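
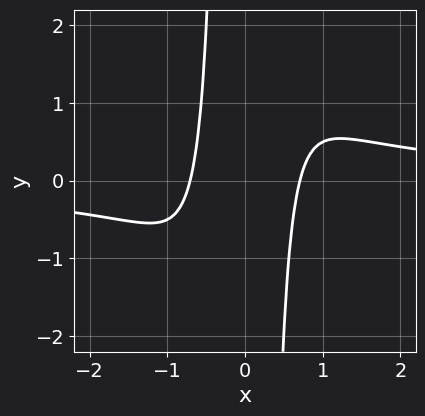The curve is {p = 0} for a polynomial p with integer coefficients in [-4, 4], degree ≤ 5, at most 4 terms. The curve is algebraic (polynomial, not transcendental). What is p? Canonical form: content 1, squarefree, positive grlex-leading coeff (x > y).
2*x^3*y - 2*x^2 + 1

(a) Degree: no degree-3 curve has this shape, so deg p = 4.
(b) Against the integer gridlines: the curve avoids every integer y-axis point in the box.
(c) Assembling these constraints gives the stated polynomial.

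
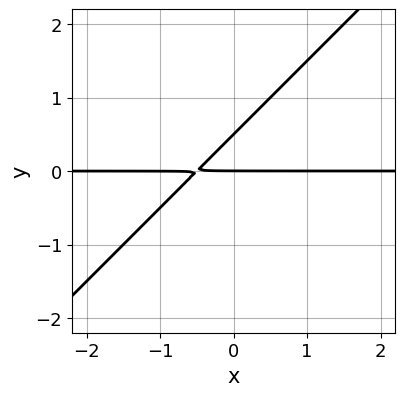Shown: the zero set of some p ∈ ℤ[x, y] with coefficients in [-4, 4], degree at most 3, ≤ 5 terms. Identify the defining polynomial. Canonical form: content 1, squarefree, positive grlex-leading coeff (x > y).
2*x*y - 2*y^2 + y

1. Degree: no degree-1 curve has this shape, so deg p = 2.
2. From the axis intercepts and sections: it crosses the y-axis at the gridline y = 0; the visible x-axis segment lies entirely on the curve.
3. Assembling these constraints gives the stated polynomial.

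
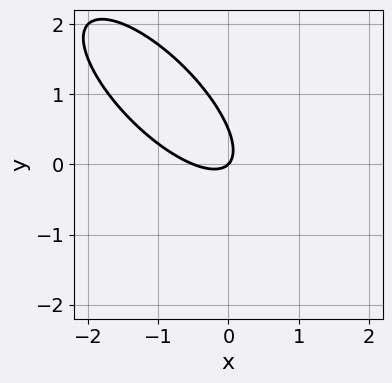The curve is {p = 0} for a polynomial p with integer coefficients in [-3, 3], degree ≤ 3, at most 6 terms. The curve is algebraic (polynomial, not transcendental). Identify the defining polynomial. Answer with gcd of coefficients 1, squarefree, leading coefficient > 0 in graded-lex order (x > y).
First, deg p = 2. A generic line meets the curve in up to 2 points.
Next, checking where it meets the axes: one x-axis crossing is at x = 0; one y-axis crossing is at y = 0.
Finally, these observations pin down the coefficients.

2*x^2 + 3*x*y + 2*y^2 + x - y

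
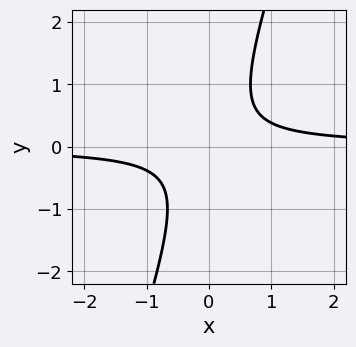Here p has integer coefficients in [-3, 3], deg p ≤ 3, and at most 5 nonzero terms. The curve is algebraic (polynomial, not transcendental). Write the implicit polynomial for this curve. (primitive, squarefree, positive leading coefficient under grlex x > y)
3*x*y - y^2 - 1

(a) deg p = 2.
(b) Observable constraints: it misses every integer gridline on the y-axis; it misses every integer gridline on the x-axis.
(c) Together with the visible shape, these determine p as stated.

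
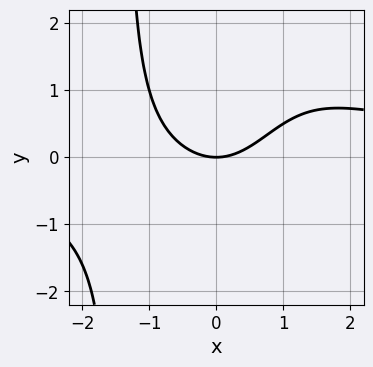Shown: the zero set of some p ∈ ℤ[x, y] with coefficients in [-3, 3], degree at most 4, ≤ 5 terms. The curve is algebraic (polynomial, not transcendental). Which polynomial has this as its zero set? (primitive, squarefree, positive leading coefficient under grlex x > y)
x^3*y - 2*x^2 + 3*y

1. deg p = 4. No degree-3 curve has this shape.
2. Observable constraints: one y-axis crossing is at y = 0; it meets the x-axis at x = 0 (among the integer gridlines).
3. Putting this together gives p.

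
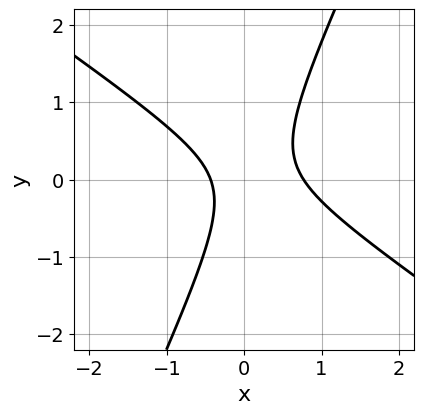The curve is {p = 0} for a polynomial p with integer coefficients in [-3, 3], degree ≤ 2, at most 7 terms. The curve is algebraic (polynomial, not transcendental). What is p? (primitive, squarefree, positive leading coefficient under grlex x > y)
3*x^2 + 3*x*y - 2*y^2 - x - 1

(a) deg p = 2. A generic line meets the curve in up to 2 points.
(b) From the visible intercepts: it misses every integer gridline on the y-axis.
(c) Putting this together gives p.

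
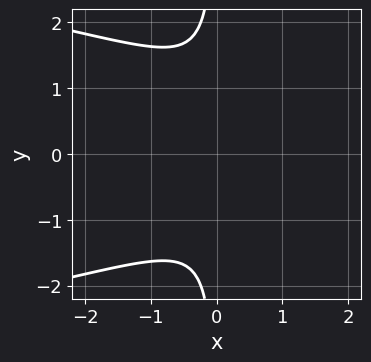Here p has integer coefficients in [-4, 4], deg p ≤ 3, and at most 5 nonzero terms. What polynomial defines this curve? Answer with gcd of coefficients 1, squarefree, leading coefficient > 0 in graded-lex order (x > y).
3*x*y^2 + 3*x^2 - 3*x + 2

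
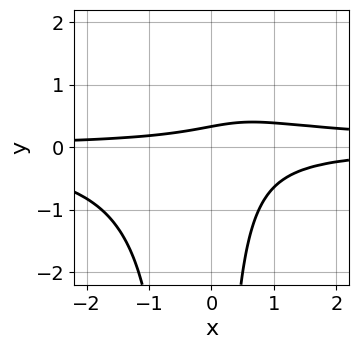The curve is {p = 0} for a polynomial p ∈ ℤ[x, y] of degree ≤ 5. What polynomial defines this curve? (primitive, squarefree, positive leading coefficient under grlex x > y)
1. deg p = 4. No degree-3 curve has this shape.
2. From the axis intercepts and sections: the curve avoids every integer x-axis point in the box.
3. Solving for integer coefficients yields p as stated.

3*x^2*y^2 + x*y^2 - 2*x*y + 3*y - 1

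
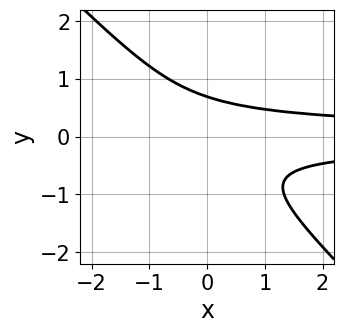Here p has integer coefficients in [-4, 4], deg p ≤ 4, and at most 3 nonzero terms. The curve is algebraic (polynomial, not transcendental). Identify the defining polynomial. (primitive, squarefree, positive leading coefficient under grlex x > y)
3*x*y^2 + 3*y^3 - 1

First, deg p = 3. A generic line meets the curve in up to 3 points.
Then, reading off the gridlines: no x-intercept at any integer in the box.
Finally, matching integer coefficients to the picture gives p.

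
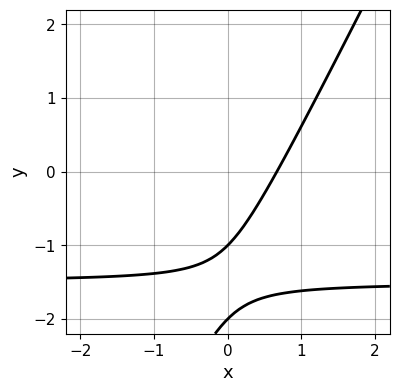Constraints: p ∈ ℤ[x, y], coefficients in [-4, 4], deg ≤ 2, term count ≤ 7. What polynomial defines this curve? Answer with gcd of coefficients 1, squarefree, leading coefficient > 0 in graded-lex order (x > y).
2*x*y - y^2 + 3*x - 3*y - 2

1. The degree is 2 — a generic line meets the curve in up to 2 points.
2. Observable constraints: among the integer gridlines, it crosses the y-axis at y ∈ {-2, -1}.
3. Assembling these constraints gives the stated polynomial.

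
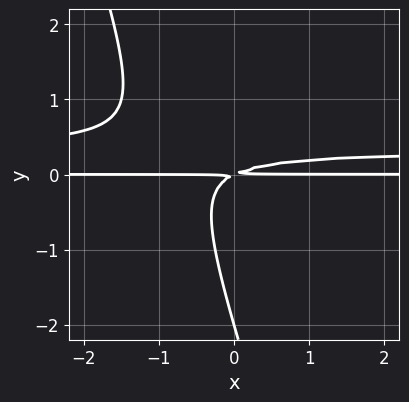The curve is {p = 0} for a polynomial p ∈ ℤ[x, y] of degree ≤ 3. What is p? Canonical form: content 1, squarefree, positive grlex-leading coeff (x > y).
3*x*y^2 + y^3 - x*y + 2*y^2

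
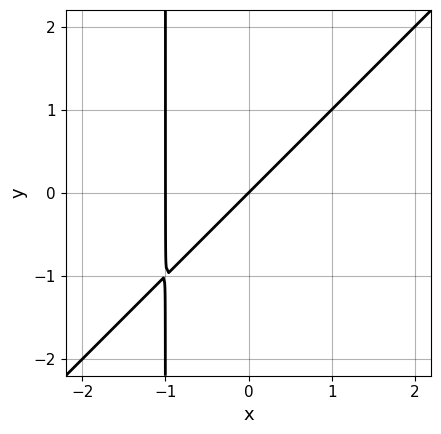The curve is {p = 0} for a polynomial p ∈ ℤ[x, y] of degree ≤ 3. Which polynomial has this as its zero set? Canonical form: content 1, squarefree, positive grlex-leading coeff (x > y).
(a) deg p = 2.
(b) From the axis intercepts and sections: the x-axis gridline crossings are at x ∈ {-1, 0}; it crosses the y-axis at the gridline y = 0.
(c) The integer polynomial consistent with all of this is the stated p.

x^2 - x*y + x - y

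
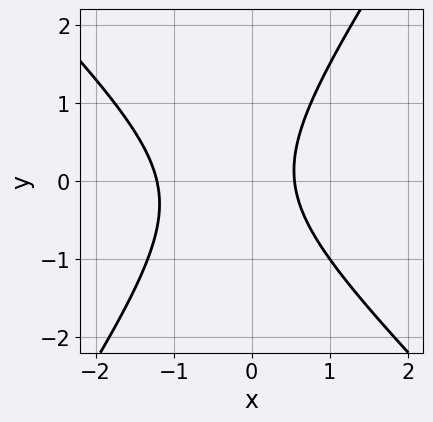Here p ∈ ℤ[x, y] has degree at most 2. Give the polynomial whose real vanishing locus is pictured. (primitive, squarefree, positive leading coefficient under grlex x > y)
First, deg p = 2. A generic line meets the curve in up to 2 points.
Next, observable constraints: it misses every integer gridline on the y-axis.
Finally, assembling these constraints gives the stated polynomial.

3*x^2 + x*y - 2*y^2 + 2*x - 2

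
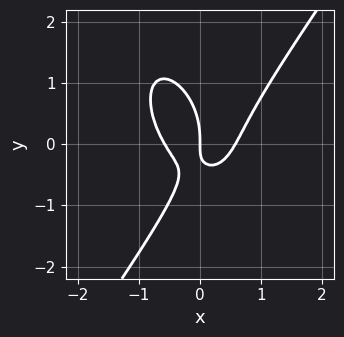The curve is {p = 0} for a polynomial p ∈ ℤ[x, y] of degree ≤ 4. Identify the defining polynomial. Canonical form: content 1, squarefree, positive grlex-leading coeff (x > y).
3*x^3 - y^3 - 2*x*y - x

1. deg p = 3. A generic line meets the curve in up to 3 points.
2. From the axis intercepts and sections: it crosses the x-axis at the gridline x = 0; it meets the y-axis at y = 0 (among the integer gridlines).
3. Putting this together gives p.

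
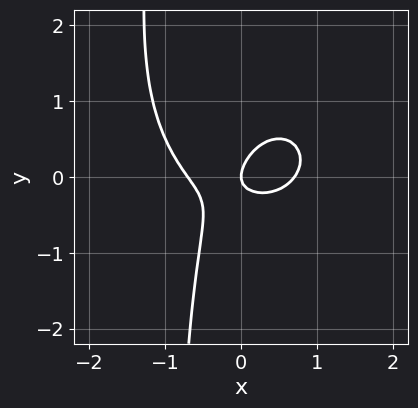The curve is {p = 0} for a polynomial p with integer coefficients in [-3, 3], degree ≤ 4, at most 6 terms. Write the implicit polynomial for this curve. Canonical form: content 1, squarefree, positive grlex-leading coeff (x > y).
2*x^3 + 2*x*y^2 - 2*x*y + 2*y^2 - x

deg p = 3. A generic line meets the curve in up to 3 points.
Against the integer gridlines: it meets the y-axis at y = 0 (among the integer gridlines); it meets the x-axis at x = 0 (among the integer gridlines).
Matching integer coefficients to the picture gives p.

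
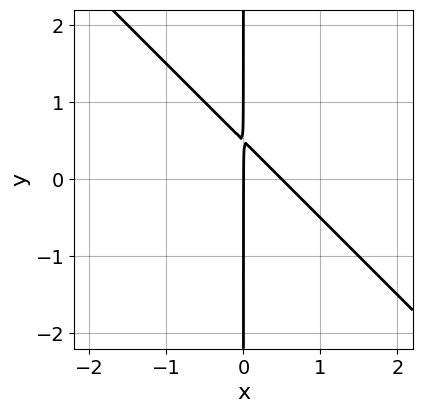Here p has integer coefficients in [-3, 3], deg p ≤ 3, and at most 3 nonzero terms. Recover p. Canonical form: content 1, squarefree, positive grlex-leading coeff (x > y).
2*x^2 + 2*x*y - x

Degree: the shape is more complex than any degree-1 curve, so deg p = 2.
Reading off the gridlines: one x-axis crossing is at x = 0; the visible y-axis segment lies entirely on the curve.
These observations pin down the coefficients.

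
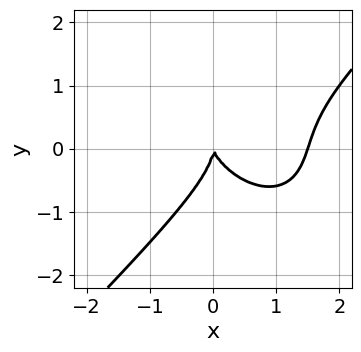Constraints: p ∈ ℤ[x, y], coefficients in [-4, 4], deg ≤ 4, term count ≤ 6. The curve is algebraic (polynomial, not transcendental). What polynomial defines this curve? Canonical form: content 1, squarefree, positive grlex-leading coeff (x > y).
1. Degree: no degree-2 curve has this shape, so deg p = 3.
2. From the axis intercepts and sections: one y-axis crossing is at y = 0; it meets the x-axis at x = 0 (among the integer gridlines).
3. Matching integer coefficients to the picture gives p.

2*x^3 - 2*y^3 - 3*x^2 - x*y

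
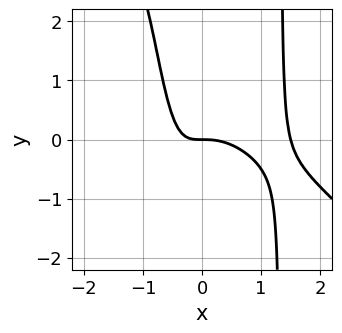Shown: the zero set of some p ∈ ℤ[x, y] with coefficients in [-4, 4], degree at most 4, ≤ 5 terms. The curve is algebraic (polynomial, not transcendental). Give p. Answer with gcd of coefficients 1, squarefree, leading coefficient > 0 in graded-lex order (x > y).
1. Degree: a generic line meets the curve in up to 4 points, so deg p = 4.
2. From the visible intercepts: one x-axis crossing is at x = 0; one y-axis crossing is at y = 0.
3. These observations pin down the coefficients.

2*x^4 + 2*x^3*y - 3*x^3 - 2*x*y - 2*y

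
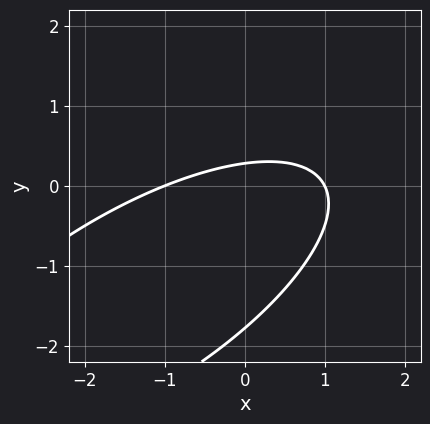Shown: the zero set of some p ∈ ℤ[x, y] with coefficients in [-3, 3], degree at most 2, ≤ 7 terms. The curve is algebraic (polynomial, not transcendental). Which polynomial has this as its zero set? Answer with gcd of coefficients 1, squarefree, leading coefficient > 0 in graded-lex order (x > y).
x^2 - 2*x*y + 2*y^2 + 3*y - 1

(a) The degree is 2 — a generic line meets the curve in up to 2 points.
(b) From the axis intercepts and sections: among the integer gridlines, it crosses the x-axis at x ∈ {-1, 1}.
(c) Together with the visible shape, these determine p as stated.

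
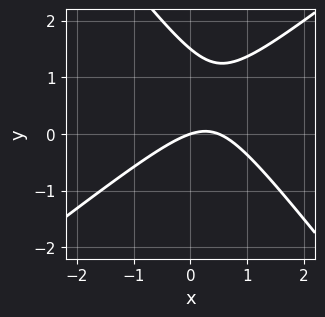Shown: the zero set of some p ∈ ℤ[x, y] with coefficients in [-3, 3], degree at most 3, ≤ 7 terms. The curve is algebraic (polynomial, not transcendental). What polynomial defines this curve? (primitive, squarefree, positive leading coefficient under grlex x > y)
First, degree: a generic line meets the curve in up to 2 points, so deg p = 2.
Then, from the axis intercepts and sections: it meets the x-axis at x = 0 (among the integer gridlines); it meets the y-axis at y = 0 (among the integer gridlines).
Finally, these observations pin down the coefficients.

2*x^2 - x*y - 2*y^2 - x + 3*y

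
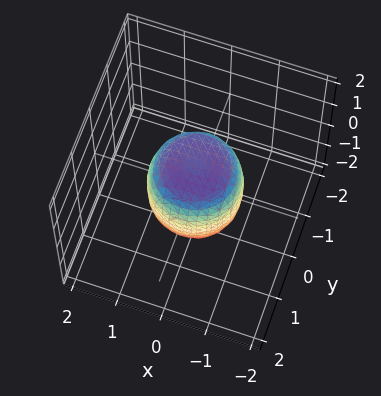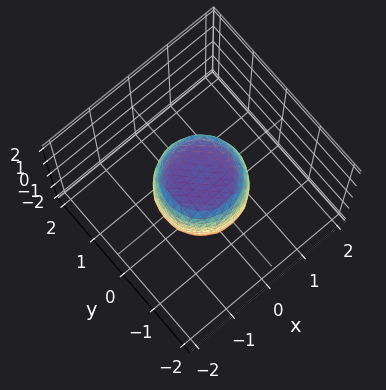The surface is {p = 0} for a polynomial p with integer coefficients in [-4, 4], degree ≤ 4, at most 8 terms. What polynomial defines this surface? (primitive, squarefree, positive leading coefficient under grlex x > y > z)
2*x^4 + 4*x^2*y^2 + 2*y^4 - x^2 - y^2 + z^2 - 1

First, degree: the shape is more complex than any degree-3 surface, so deg p = 4.
Then, symmetry: the z-axis is an axis of rotation, so x and y enter only as x² + y².
Next, reading off the gridlines: the x-axis gridline crossings are at x ∈ {-1, 1}; the z-axis gridline crossings are at z ∈ {-1, 1}.
Finally, together with the visible shape, these determine p as stated.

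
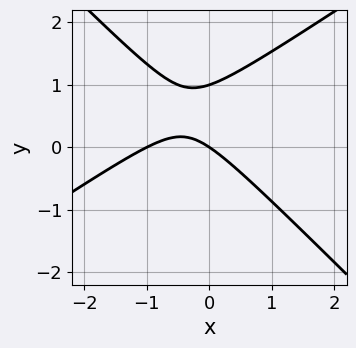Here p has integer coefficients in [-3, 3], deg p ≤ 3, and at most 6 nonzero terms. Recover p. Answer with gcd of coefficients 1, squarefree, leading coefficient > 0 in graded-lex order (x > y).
2*x^2 - x*y - 3*y^2 + 2*x + 3*y

(a) Degree: the shape is more complex than any degree-1 curve, so deg p = 2.
(b) From the axis intercepts and sections: among the integer gridlines, it crosses the x-axis at x ∈ {-1, 0}; among the integer gridlines, it crosses the y-axis at y ∈ {0, 1}.
(c) Together with the visible shape, these determine p as stated.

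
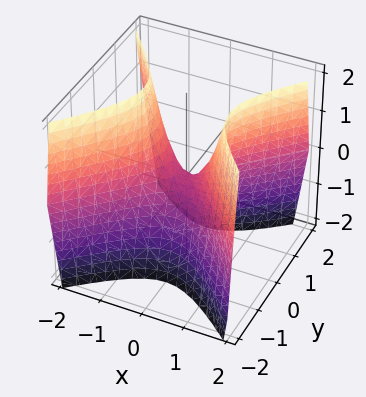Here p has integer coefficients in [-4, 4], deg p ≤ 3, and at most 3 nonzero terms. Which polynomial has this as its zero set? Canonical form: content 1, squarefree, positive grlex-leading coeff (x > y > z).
(a) Degree: a saddle surface; a quadric, so deg p = 2.
(b) Symmetries: the y ↦ −y reflection is a symmetry, so y appears only in even powers; mirror symmetry x ↦ −x ⇒ only even powers of x.
(c) Checking where it meets the axes: it crosses the x-axis at the gridline x = 0; it meets the z-axis at z = 0 (among the integer gridlines); one y-axis crossing is at y = 0.
(d) Matching integer coefficients to the picture gives p.

2*x^2 - 2*y^2 - z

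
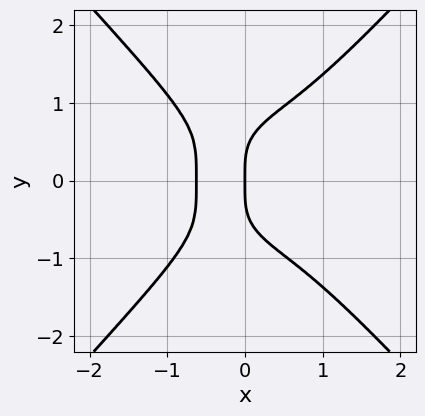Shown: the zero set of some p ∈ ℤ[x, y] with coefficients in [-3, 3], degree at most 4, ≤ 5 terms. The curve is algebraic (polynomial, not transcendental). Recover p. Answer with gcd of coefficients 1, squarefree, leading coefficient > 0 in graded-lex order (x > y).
deg p = 4.
Symmetries: the y ↦ −y reflection is a symmetry, so y appears only in even powers.
From the axis intercepts and sections: one x-axis crossing is at x = 0; it meets the y-axis at y = 0 (among the integer gridlines).
Fitting integer coefficients to these (and the overall shape) gives p.

3*x^4 - 2*y^4 + 2*x^2 + 2*x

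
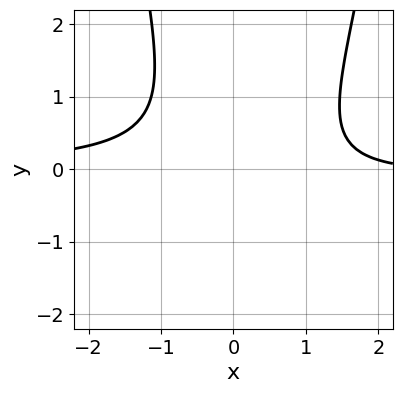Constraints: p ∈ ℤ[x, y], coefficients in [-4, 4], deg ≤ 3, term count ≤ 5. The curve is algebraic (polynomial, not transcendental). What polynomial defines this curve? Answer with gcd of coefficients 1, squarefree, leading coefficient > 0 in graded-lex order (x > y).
(a) The degree is 3 — the shape is more complex than any degree-2 curve.
(b) From the axis intercepts and sections: no x-intercept at any integer in the box; it misses every integer gridline on the y-axis.
(c) Matching integer coefficients to the picture gives p.

3*x^2*y - 2*x*y - 2*y^2 + x - 3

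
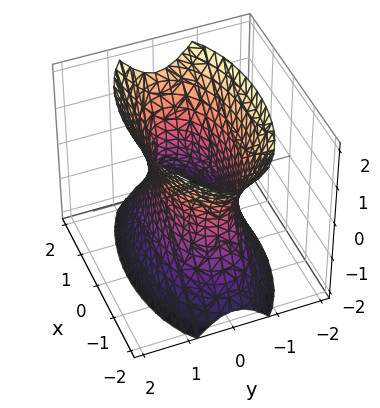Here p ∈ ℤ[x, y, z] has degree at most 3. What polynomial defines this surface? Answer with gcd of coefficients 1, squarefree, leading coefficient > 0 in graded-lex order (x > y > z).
x^2 + 3*y^2 - z^2 - 2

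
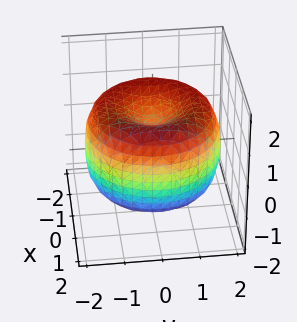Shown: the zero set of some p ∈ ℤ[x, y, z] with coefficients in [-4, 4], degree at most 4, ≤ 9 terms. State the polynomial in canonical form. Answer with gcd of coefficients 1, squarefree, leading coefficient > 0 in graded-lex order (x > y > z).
x^4 + 2*x^2*y^2 + y^4 - 3*x^2 - 3*y^2 + 2*z^2 - 1

First, deg p = 4. No degree-3 surface has this shape.
Then, symmetries: the surface is invariant under rotation about z: p = q(x² + y², z).
Then, reading off the gridlines: a circular section at z = 0 has radius between 1 and 2.
Finally, assembling these constraints gives the stated polynomial.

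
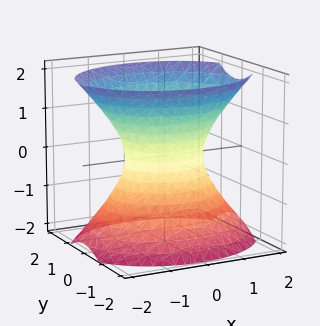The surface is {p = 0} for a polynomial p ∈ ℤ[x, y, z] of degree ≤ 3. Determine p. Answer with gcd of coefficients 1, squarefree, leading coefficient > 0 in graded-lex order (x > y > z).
2*x^2 + 3*y^2 - 2*z^2 - 2

The degree is 2 — an hourglass — one-sheet hyperboloid; a quadric.
Symmetries: the x ↦ −x reflection is a symmetry, so x appears only in even powers; mirror symmetry y ↦ −y ⇒ only even powers of y; mirror symmetry z ↦ −z ⇒ only even powers of z.
Reading off the gridlines: among the integer gridlines, it crosses the x-axis at x ∈ {-1, 1}; no z-intercept at any integer in the box.
Assembling these constraints gives the stated polynomial.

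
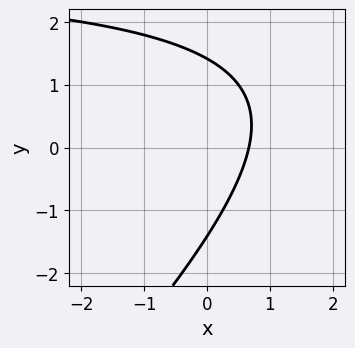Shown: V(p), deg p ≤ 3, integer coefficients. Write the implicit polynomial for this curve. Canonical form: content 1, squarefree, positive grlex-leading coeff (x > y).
x*y - y^2 - 3*x + 2

(a) The degree is 2 — the shape is more complex than any degree-1 curve.
(b) Solving for integer coefficients yields p as stated.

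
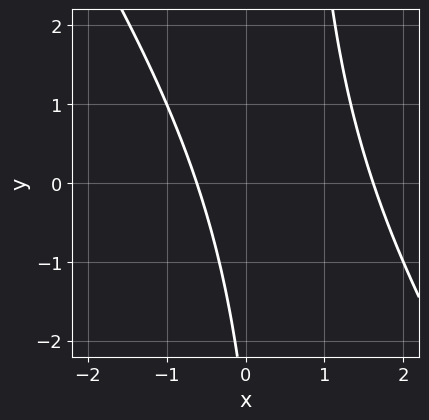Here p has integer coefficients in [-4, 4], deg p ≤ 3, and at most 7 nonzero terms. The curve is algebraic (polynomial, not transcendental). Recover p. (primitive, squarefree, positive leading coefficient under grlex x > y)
1. The degree is 2 — a generic line meets the curve in up to 2 points.
2. From the visible intercepts: it misses every integer gridline on the y-axis.
3. These observations pin down the coefficients.

3*x^2 + 2*x*y - 3*x - y - 3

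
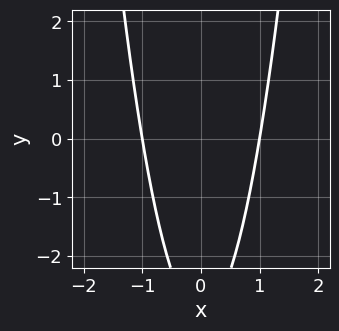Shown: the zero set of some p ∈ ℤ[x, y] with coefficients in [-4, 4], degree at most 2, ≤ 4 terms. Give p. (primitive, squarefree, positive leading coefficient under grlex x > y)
First, the degree is 2 — the shape is more complex than any degree-1 curve.
Then, symmetries: the x ↦ −x reflection is a symmetry, so x appears only in even powers.
Then, checking where it meets the axes: among the integer gridlines, it crosses the x-axis at x ∈ {-1, 1}; no y-intercept at any integer in the box.
Finally, these observations pin down the coefficients.

3*x^2 - y - 3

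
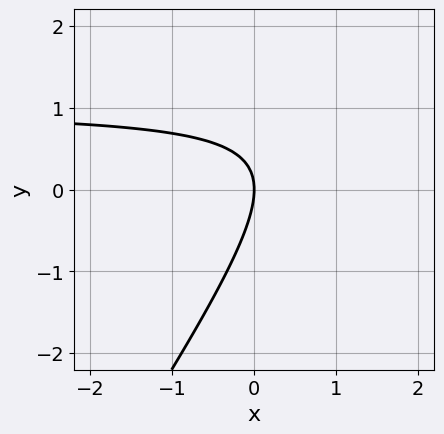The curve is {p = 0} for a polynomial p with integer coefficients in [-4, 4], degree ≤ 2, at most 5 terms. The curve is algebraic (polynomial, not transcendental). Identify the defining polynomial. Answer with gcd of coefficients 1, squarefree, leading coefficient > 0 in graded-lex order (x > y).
3*x*y - 2*y^2 - 3*x

1. The degree is 2 — no degree-1 curve has this shape.
2. Against the integer gridlines: it crosses the x-axis at the gridline x = 0; one y-axis crossing is at y = 0.
3. Putting this together gives p.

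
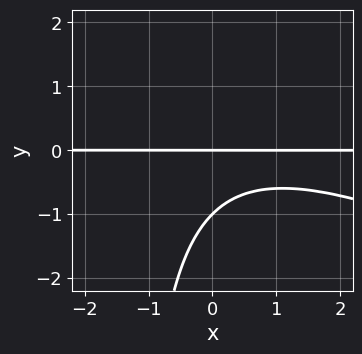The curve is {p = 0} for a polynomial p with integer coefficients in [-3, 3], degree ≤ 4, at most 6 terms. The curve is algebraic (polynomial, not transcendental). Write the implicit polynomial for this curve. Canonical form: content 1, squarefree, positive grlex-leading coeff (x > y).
(a) deg p = 3.
(b) Observable constraints: every point of the x-axis in the box is on the curve; the y-axis gridline crossings are at y ∈ {-1, 0}.
(c) These observations pin down the coefficients.

x^2*y + 2*x*y^2 - x*y + 3*y^2 + 3*y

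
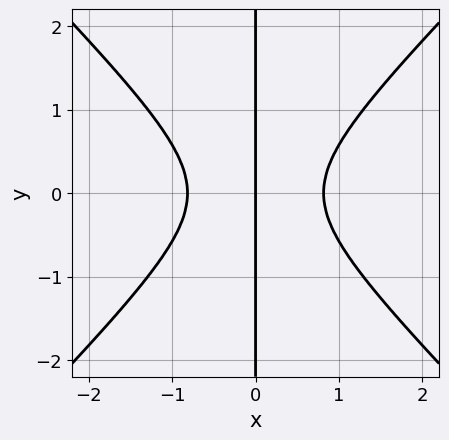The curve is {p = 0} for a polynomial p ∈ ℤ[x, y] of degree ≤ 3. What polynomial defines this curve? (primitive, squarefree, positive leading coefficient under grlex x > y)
1. The degree is 3 — a generic line meets the curve in up to 3 points.
2. Symmetries: it's symmetric under y → −y, forcing even powers of y.
3. From the visible intercepts: it meets the x-axis at x = 0 (among the integer gridlines); every point of the y-axis in the box is on the curve.
4. Assembling these constraints gives the stated polynomial.

3*x^3 - 3*x*y^2 - 2*x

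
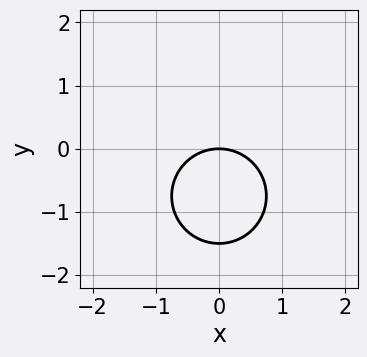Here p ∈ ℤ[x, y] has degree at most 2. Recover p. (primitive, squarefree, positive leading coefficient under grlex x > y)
The degree is 2 — the shape is more complex than any degree-1 curve.
Symmetries: mirror symmetry x ↦ −x ⇒ only even powers of x.
From the axis intercepts and sections: it crosses the x-axis at the gridline x = 0; it meets the y-axis at y = 0 (among the integer gridlines).
The integer polynomial consistent with all of this is the stated p.

2*x^2 + 2*y^2 + 3*y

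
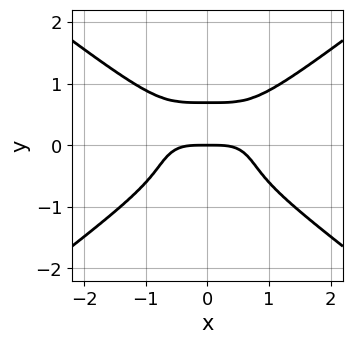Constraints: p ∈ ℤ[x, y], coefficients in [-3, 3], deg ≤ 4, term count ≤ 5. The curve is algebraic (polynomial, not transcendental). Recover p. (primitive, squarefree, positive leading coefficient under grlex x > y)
First, deg p = 4. No degree-3 curve has this shape.
Next, symmetries: the x ↦ −x reflection is a symmetry, so x appears only in even powers.
Then, reading off the gridlines: it crosses the x-axis at the gridline x = 0; one y-axis crossing is at y = 0.
Finally, together with the visible shape, these determine p as stated.

x^4 - 3*y^4 + y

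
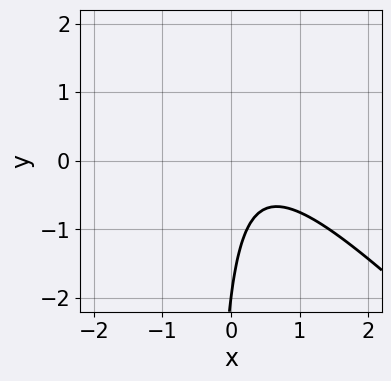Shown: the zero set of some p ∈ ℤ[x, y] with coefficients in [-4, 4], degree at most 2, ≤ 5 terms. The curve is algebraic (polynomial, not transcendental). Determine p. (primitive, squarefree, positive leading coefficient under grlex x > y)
3*x^2 + 3*x*y - 2*x + y + 2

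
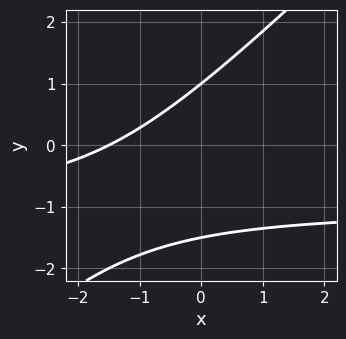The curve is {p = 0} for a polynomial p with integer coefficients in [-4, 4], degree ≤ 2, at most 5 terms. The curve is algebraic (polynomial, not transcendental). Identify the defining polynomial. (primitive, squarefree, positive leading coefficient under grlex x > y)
2*x*y - 2*y^2 + 2*x - y + 3

(a) deg p = 2. The shape is more complex than any degree-1 curve.
(b) From the axis intercepts and sections: it crosses the y-axis at the gridline y = 1.
(c) These observations pin down the coefficients.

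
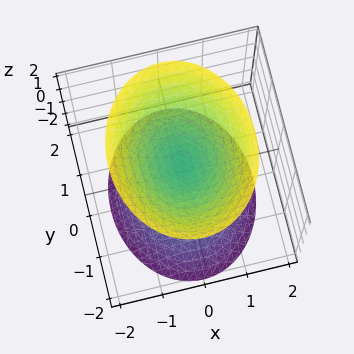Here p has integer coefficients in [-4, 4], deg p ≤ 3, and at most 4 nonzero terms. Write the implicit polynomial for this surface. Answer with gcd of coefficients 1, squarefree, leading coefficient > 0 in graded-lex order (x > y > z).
3*x^2 + 2*y^2 - 2*z^2 + 1

The picture has 2 separate pieces.
Degree: two sheets facing apart; a quadric, so deg p = 2.
Symmetries: it's symmetric under y → −y, forcing even powers of y; mirror symmetry x ↦ −x ⇒ only even powers of x; the z ↦ −z reflection is a symmetry, so z appears only in even powers.
Checking where it meets the axes: the surface avoids every integer y-axis point in the box; no x-intercept at any integer in the box.
Matching integer coefficients to the picture gives p.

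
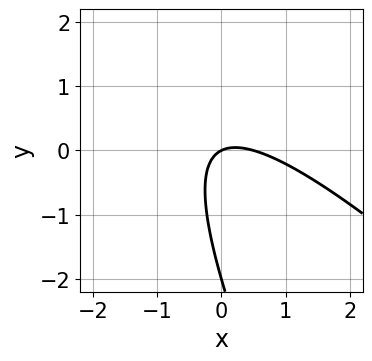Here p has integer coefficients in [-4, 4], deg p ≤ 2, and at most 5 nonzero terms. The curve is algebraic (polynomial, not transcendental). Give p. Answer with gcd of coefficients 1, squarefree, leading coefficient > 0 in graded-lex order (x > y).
1. The degree is 2 — a generic line meets the curve in up to 2 points.
2. Checking where it meets the axes: one x-axis crossing is at x = 0; the y-axis gridline crossings are at y ∈ {-2, 0}.
3. Solving for integer coefficients yields p as stated.

2*x^2 + 3*x*y + y^2 - x + 2*y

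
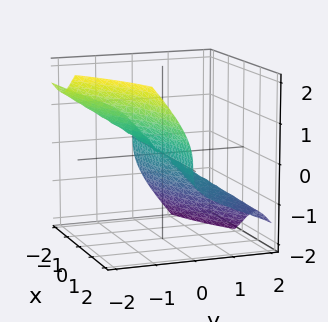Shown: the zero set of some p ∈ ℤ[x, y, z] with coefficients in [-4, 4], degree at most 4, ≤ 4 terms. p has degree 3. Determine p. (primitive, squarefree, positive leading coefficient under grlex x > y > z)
x^2*y + 2*x*y*z + 3*y*z^2 + 3*z^3

1. deg p = 3.
2. Checking where it meets the axes: every point of the x-axis in the box is on the surface; one z-axis crossing is at z = 0; the visible y-axis segment lies entirely on the surface.
3. The integer polynomial consistent with all of this is the stated p.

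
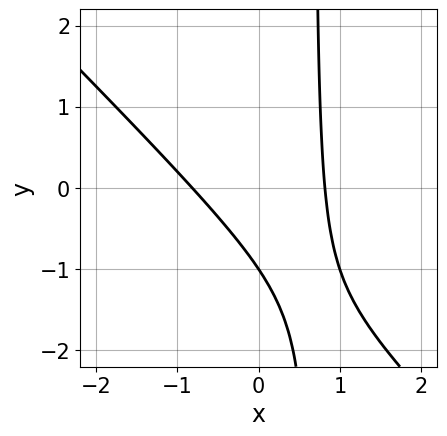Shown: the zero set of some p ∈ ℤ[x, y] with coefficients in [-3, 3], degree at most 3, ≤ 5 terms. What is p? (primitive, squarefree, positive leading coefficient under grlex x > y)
3*x^2 + 3*x*y - 2*y - 2

1. The degree is 2 — a generic line meets the curve in up to 2 points.
2. From the visible intercepts: one y-axis crossing is at y = -1.
3. Solving for integer coefficients yields p as stated.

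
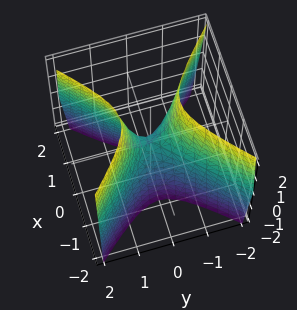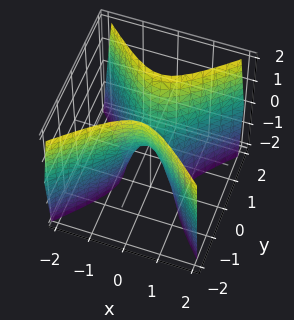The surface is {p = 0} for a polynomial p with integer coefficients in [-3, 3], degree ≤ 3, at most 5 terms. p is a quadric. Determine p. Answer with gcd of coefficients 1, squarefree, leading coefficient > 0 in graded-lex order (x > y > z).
3*x^2 - 3*y^2 + z

(a) Degree: a saddle surface; a quadric, so deg p = 2.
(b) Symmetries: the y ↦ −y reflection is a symmetry, so y appears only in even powers; mirror symmetry x ↦ −x ⇒ only even powers of x.
(c) Against the integer gridlines: it crosses the z-axis at the gridline z = 0; it meets the y-axis at y = 0 (among the integer gridlines); one x-axis crossing is at x = 0.
(d) Matching integer coefficients to the picture gives p.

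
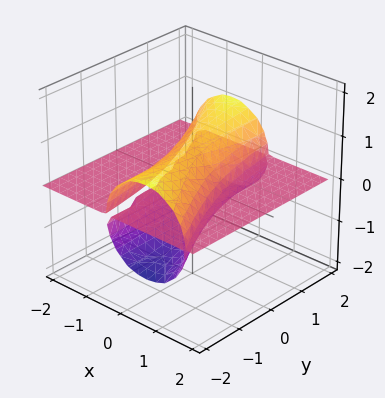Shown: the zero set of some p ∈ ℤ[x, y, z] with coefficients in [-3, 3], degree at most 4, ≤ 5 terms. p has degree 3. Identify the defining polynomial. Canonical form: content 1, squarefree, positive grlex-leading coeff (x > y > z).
(a) I count 2 distinct pieces. Treating them together as one polynomial.
(b) The degree is 3 — no degree-2 surface has this shape.
(c) Checking where it meets the axes: every point of the x-axis in the box is on the surface; it meets the z-axis at z = 0 (among the integer gridlines).
(d) Matching integer coefficients to the picture gives p. Check: (0, -2, 0) on the y-axis lies on the surface, and p(0, -2, 0) = 0. ✓

3*x^2*z + 2*x*y*z + 3*z^3 - 2*z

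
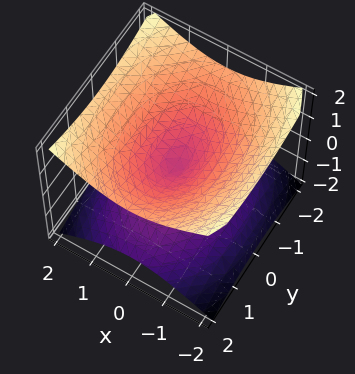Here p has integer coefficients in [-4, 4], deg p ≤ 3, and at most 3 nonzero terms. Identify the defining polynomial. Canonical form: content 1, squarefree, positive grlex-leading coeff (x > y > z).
2*x^2 + y^2 - 3*z^2

(a) deg p = 2.
(b) Symmetries: mirror symmetry x ↦ −x ⇒ only even powers of x; the z ↦ −z reflection is a symmetry, so z appears only in even powers; mirror symmetry y ↦ −y ⇒ only even powers of y.
(c) From the axis intercepts and sections: one z-axis crossing is at z = 0; it meets the x-axis at x = 0 (among the integer gridlines); it crosses the y-axis at the gridline y = 0.
(d) Putting this together gives p.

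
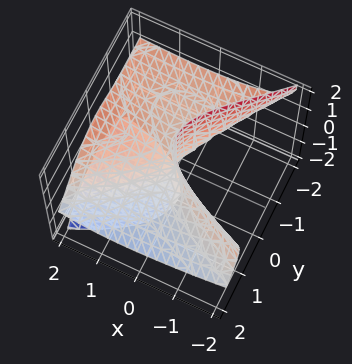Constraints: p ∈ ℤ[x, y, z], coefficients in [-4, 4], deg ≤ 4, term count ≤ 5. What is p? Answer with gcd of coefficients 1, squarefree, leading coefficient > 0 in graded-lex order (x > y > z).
1. deg p = 3. No degree-2 surface has this shape.
2. Observable constraints: it crosses the y-axis at the gridline y = 0; it meets the x-axis at x = 0 (among the integer gridlines); every point of the z-axis in the box is on the surface.
3. The integer polynomial consistent with all of this is the stated p.

2*x*z^2 + y^3 + 3*y^2*z - x^2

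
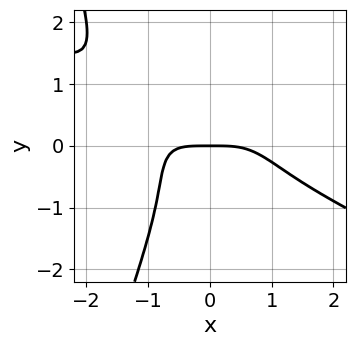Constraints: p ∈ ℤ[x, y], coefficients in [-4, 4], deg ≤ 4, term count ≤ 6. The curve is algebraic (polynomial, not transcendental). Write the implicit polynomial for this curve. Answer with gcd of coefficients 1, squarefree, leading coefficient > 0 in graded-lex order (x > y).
(a) Degree: the shape is more complex than any degree-3 curve, so deg p = 4.
(b) Observable constraints: it crosses the x-axis at the gridline x = 0; one y-axis crossing is at y = 0.
(c) Putting this together gives p.

x^4 + 2*x^3*y + y^3 + y^2 + 2*y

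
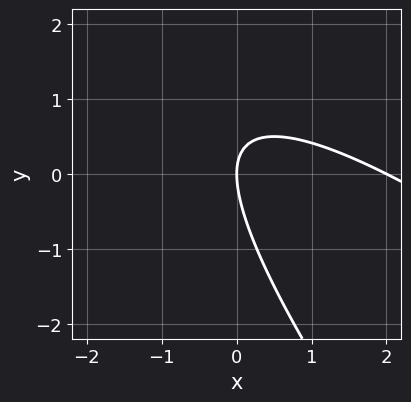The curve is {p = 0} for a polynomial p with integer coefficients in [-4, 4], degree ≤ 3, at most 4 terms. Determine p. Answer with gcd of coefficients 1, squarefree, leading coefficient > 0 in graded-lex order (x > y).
x^2 + 2*x*y + y^2 - 2*x

1. Degree: no degree-1 curve has this shape, so deg p = 2.
2. From the axis intercepts and sections: one y-axis crossing is at y = 0; the x-axis gridline crossings are at x ∈ {0, 2}.
3. These observations pin down the coefficients.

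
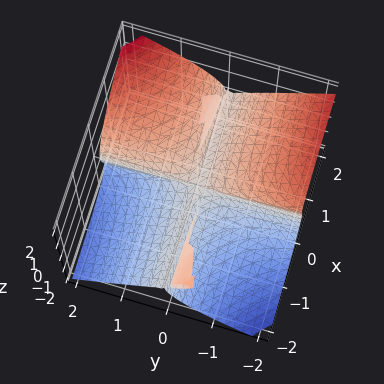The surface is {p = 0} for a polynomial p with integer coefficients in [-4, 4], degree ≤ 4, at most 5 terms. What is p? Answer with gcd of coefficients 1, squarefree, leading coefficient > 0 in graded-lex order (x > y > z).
3*x*y^2 + 3*x*y*z - 2*y*z^2 - 3*z^3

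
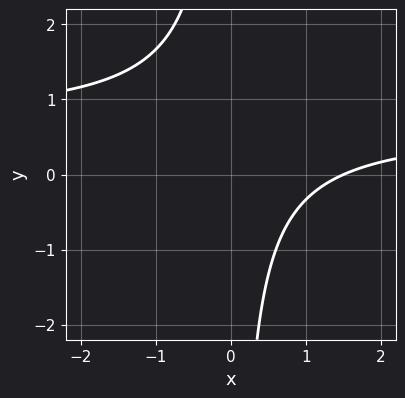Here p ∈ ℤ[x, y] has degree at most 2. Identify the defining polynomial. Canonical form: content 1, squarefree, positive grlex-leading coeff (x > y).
3*x*y - 2*x + 3

(a) deg p = 2.
(b) Against the integer gridlines: no y-intercept at any integer in the box.
(c) These observations pin down the coefficients.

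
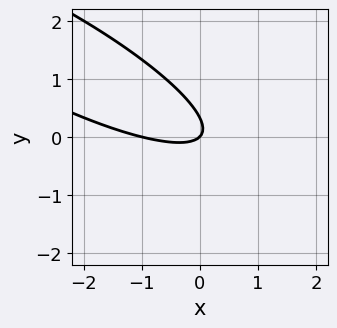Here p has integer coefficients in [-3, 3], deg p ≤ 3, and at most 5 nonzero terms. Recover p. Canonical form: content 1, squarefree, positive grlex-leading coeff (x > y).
x^2 + 3*x*y + 3*y^2 + x - y

First, degree: a generic line meets the curve in up to 2 points, so deg p = 2.
Then, from the axis intercepts and sections: it crosses the y-axis at the gridline y = 0; the x-axis gridline crossings are at x ∈ {-1, 0}.
Finally, assembling these constraints gives the stated polynomial.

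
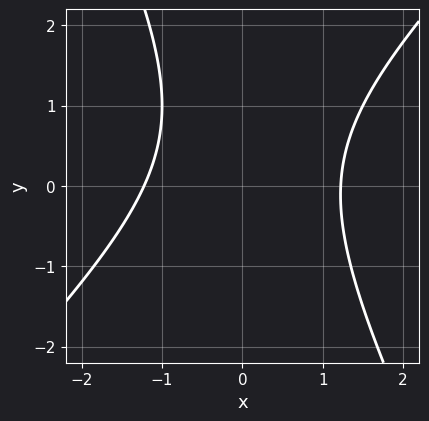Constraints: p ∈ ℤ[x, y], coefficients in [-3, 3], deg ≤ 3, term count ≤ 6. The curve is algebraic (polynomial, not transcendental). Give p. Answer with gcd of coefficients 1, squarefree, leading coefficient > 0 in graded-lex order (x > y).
2*x^2 - x*y - y^2 + y - 3

1. deg p = 2. The shape is more complex than any degree-1 curve.
2. Observable constraints: no y-intercept at any integer in the box.
3. Solving for integer coefficients yields p as stated.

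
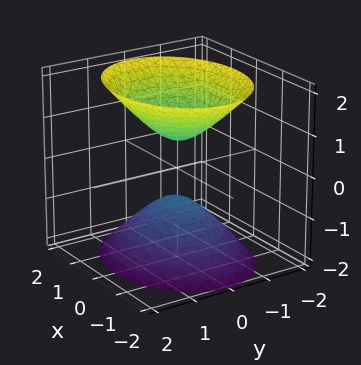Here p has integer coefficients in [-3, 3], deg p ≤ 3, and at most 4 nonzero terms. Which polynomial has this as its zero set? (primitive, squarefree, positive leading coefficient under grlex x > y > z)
2*x^2 + 3*y^2 - 2*z^2 + 1

(a) The picture has 2 separate pieces.
(b) deg p = 2.
(c) Symmetries: it's symmetric under y → −y, forcing even powers of y; it's symmetric under x → −x, forcing even powers of x; it's symmetric under z → −z, forcing even powers of z.
(d) Checking where it meets the axes: the surface avoids every integer y-axis point in the box; it misses every integer gridline on the x-axis.
(e) Solving for integer coefficients yields p as stated.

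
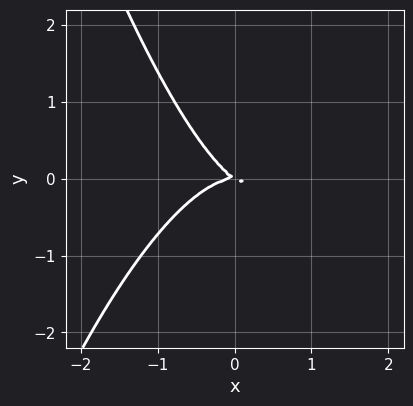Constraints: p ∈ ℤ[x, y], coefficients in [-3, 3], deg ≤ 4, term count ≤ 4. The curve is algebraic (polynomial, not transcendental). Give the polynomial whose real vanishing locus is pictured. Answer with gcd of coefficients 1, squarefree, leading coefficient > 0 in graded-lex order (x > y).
The degree is 3 — a generic line meets the curve in up to 3 points.
From the visible intercepts: it crosses the x-axis at the gridline x = 0; one y-axis crossing is at y = 0.
Assembling these constraints gives the stated polynomial.

3*x^3 + 2*x*y + 3*y^2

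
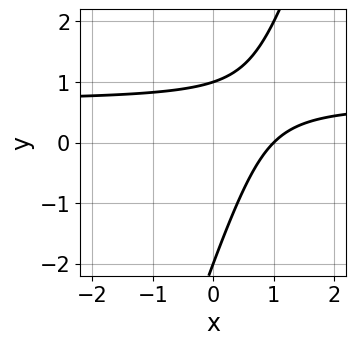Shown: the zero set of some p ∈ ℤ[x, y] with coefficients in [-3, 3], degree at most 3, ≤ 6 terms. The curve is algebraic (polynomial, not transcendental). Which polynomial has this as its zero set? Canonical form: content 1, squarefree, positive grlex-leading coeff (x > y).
3*x*y - y^2 - 2*x - y + 2

First, degree: a generic line meets the curve in up to 2 points, so deg p = 2.
Then, observable constraints: one x-axis crossing is at x = 1; among the integer gridlines, it crosses the y-axis at y ∈ {-2, 1}.
Finally, matching integer coefficients to the picture gives p.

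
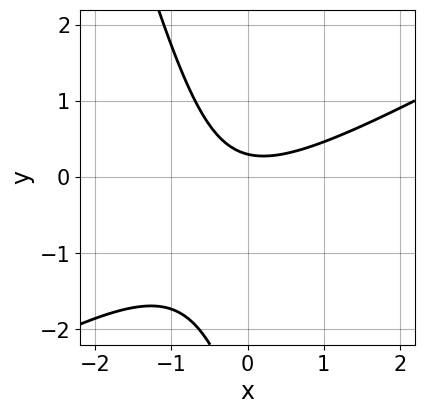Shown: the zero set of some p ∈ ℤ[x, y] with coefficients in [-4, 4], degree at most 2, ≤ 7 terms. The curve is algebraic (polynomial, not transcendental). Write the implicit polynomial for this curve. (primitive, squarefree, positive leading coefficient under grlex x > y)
2*x^2 - 3*x*y - y^2 - 3*y + 1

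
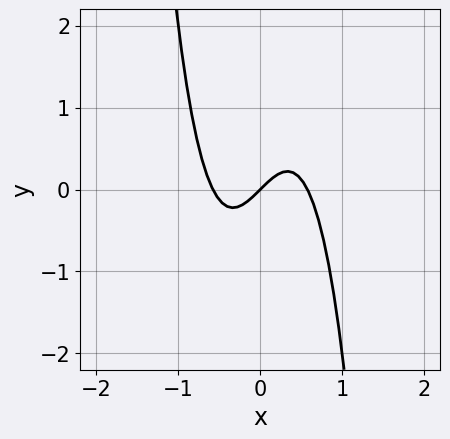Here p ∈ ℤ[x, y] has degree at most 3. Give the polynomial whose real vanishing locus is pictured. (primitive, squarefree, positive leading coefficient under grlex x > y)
3*x^3 - x + y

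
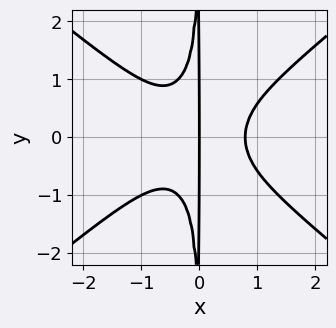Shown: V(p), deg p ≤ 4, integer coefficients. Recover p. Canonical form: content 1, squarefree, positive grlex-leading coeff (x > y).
deg p = 4.
Symmetries: the y ↦ −y reflection is a symmetry, so y appears only in even powers.
From the visible intercepts: it meets the x-axis at x = 0 (among the integer gridlines); the visible y-axis segment lies entirely on the curve.
Solving for integer coefficients yields p as stated.

2*x^4 - 3*x^2*y^2 - x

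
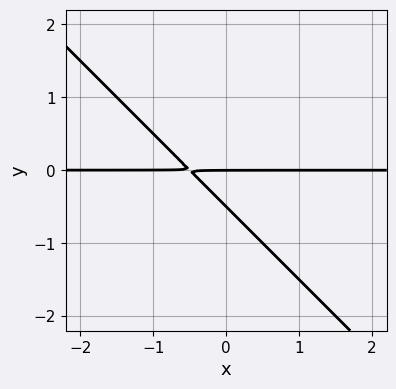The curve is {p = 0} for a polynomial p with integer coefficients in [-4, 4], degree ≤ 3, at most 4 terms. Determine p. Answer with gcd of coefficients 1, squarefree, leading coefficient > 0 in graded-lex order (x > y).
(a) The degree is 2 — a generic line meets the curve in up to 2 points.
(b) Reading off the gridlines: the visible x-axis segment lies entirely on the curve; it crosses the y-axis at the gridline y = 0.
(c) Together with the visible shape, these determine p as stated.

2*x*y + 2*y^2 + y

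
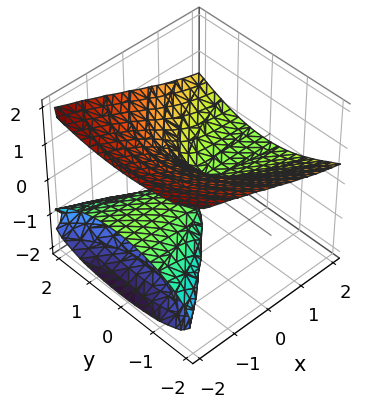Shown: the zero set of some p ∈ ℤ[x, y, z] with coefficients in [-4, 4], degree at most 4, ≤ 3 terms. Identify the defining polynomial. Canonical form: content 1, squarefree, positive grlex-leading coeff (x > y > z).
The picture has 2 separate pieces. They look like related sheets of one shape, so recover p as a whole.
The degree is 3 — the shape is more complex than any degree-2 surface.
Checking where it meets the axes: it meets the z-axis at z = 0 (among the integer gridlines); it crosses the y-axis at the gridline y = 0; the visible x-axis segment lies entirely on the surface.
Matching integer coefficients to the picture gives p.

2*z^3 + 3*x*z - y^2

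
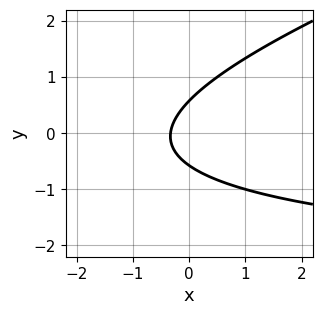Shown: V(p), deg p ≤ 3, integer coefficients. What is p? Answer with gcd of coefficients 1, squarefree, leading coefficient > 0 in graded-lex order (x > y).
x*y - 3*y^2 + 3*x + 1

1. The degree is 2 — the shape is more complex than any degree-1 curve.
2. Solving for integer coefficients yields p as stated.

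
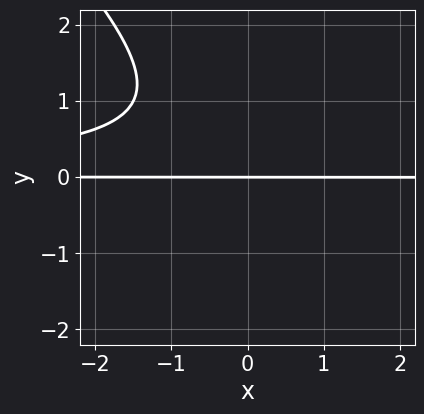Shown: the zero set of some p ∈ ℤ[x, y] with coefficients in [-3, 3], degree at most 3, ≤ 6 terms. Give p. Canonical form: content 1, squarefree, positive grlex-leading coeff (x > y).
2*x*y^2 + 2*y^3 - 2*y^2 + 3*y

(a) The degree is 3 — no degree-2 curve has this shape.
(b) Checking where it meets the axes: it crosses the y-axis at the gridline y = 0; every point of the x-axis in the box is on the curve.
(c) Together with the visible shape, these determine p as stated.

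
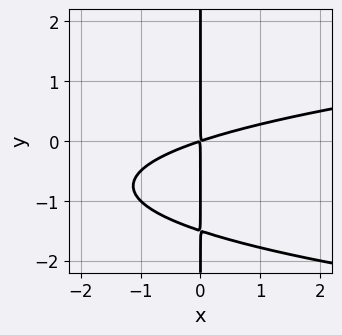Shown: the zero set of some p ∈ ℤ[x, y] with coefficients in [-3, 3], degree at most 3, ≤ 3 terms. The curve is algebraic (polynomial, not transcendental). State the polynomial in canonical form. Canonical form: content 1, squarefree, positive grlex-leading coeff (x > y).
2*x*y^2 - x^2 + 3*x*y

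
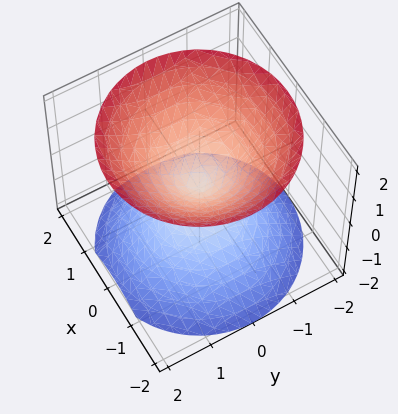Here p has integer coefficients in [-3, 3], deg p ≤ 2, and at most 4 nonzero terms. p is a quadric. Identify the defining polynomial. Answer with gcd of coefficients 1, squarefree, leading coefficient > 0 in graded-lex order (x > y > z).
x^2 + y^2 - z^2

(a) I count 2 distinct pieces. They look like related sheets of one shape, so recover p as a whole.
(b) deg p = 2. A double cone through the origin; a quadric.
(c) Symmetries: mirror symmetry z ↦ −z ⇒ only even powers of z; every cross-section ⟂ z is a circle, so x, y appear only via x² + y².
(d) From the visible intercepts: it meets the y-axis at y = 0 (among the integer gridlines); it crosses the z-axis at the gridline z = 0; one x-axis crossing is at x = 0; a circular section at z = 1 has radius exactly 1.
(e) Putting this together gives p.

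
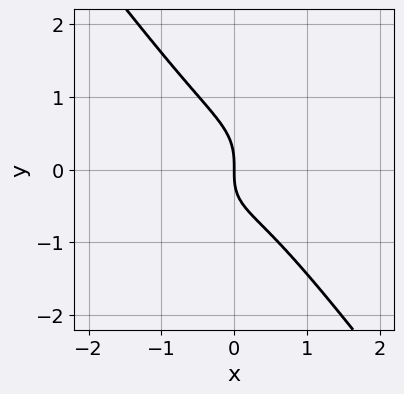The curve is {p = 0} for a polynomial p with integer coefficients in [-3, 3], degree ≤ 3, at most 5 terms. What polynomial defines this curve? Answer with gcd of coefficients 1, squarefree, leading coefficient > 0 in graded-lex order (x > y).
First, degree: no degree-2 curve has this shape, so deg p = 3.
Next, from the axis intercepts and sections: it crosses the x-axis at the gridline x = 0; it crosses the y-axis at the gridline y = 0.
Finally, assembling these constraints gives the stated polynomial.

3*x^3 - 3*x^2*y + 3*y^3 + x*y + 3*x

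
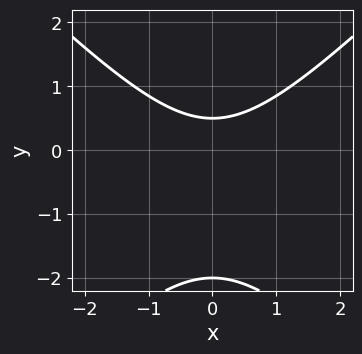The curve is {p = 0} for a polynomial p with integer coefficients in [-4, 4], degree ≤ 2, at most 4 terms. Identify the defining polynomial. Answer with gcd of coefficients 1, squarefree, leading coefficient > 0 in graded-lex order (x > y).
2*x^2 - 2*y^2 - 3*y + 2

First, degree: a generic line meets the curve in up to 2 points, so deg p = 2.
Next, symmetries: the x ↦ −x reflection is a symmetry, so x appears only in even powers.
Next, from the axis intercepts and sections: the curve avoids every integer x-axis point in the box; it meets the y-axis at y = -2 (among the integer gridlines).
Finally, putting this together gives p.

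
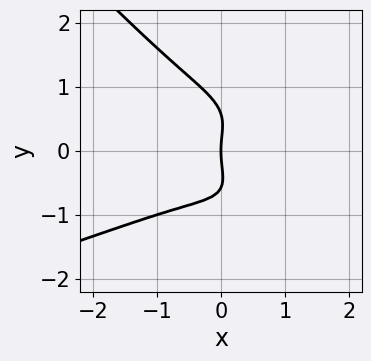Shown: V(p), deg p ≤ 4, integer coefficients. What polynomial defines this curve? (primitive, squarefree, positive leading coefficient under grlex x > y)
3*x*y^3 + 3*y^4 + 2*x^3 - y^2 + 3*x

First, degree: a generic line meets the curve in up to 4 points, so deg p = 4.
Then, reading off the gridlines: one x-axis crossing is at x = 0; it crosses the y-axis at the gridline y = 0.
Finally, matching integer coefficients to the picture gives p.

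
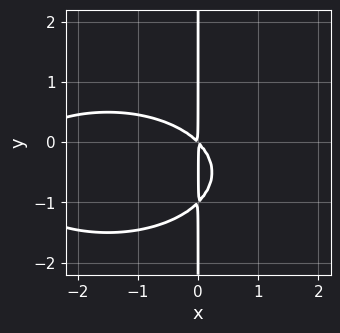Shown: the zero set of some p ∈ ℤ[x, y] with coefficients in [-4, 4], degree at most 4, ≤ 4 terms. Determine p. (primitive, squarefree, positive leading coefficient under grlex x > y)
Degree: a generic line meets the curve in up to 3 points, so deg p = 3.
Against the integer gridlines: the visible y-axis segment lies entirely on the curve.
The integer polynomial consistent with all of this is the stated p.

x^3 + 3*x*y^2 + 3*x^2 + 3*x*y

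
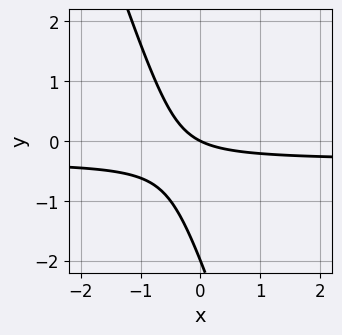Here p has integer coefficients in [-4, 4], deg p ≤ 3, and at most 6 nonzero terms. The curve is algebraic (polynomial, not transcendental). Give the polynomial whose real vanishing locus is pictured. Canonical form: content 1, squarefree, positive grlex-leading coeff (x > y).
3*x*y + y^2 + x + 2*y

First, the degree is 2 — the shape is more complex than any degree-1 curve.
Then, against the integer gridlines: it crosses the x-axis at the gridline x = 0; among the integer gridlines, it crosses the y-axis at y ∈ {-2, 0}.
Finally, together with the visible shape, these determine p as stated.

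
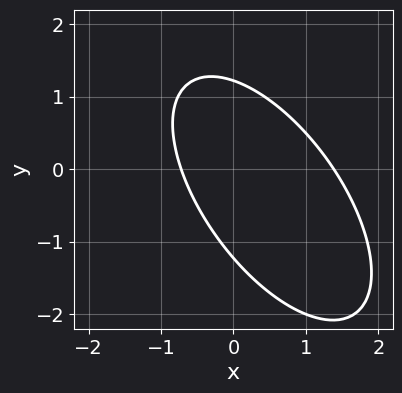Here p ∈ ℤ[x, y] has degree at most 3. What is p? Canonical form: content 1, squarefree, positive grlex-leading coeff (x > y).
(a) The degree is 2 — a generic line meets the curve in up to 2 points.
(b) The integer polynomial consistent with all of this is the stated p.

3*x^2 + 3*x*y + 2*y^2 - 2*x - 3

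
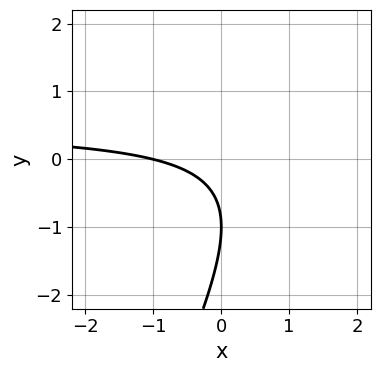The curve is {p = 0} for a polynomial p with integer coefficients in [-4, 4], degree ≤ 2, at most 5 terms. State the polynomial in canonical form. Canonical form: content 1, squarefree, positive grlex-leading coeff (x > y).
First, the degree is 2 — a generic line meets the curve in up to 2 points.
Then, from the visible intercepts: one x-axis crossing is at x = -1; one y-axis crossing is at y = -1.
Finally, putting this together gives p.

2*x*y - y^2 - x - 2*y - 1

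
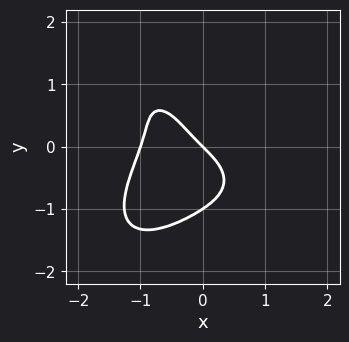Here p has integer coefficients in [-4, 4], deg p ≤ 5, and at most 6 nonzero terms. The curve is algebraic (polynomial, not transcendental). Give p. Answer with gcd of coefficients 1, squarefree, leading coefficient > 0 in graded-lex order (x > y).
First, the degree is 4 — no degree-3 curve has this shape.
Then, against the integer gridlines: among the integer gridlines, it crosses the x-axis at x ∈ {-1, 0}; among the integer gridlines, it crosses the y-axis at y ∈ {-1, 0}.
Finally, assembling these constraints gives the stated polynomial.

x^4 + y^4 + x*y^2 + x + y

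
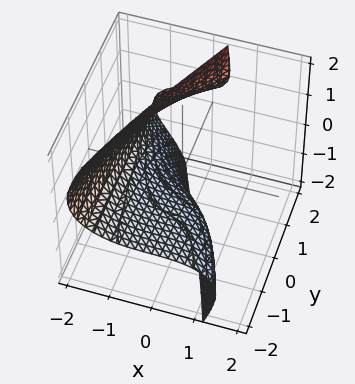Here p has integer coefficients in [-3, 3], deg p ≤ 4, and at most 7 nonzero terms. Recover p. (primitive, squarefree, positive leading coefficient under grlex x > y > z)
x^3 + 3*x*z^2 - 3*y*z + 3*z + 2

(a) The degree is 3 — a generic line meets the surface in up to 3 points.
(b) Observable constraints: no y-intercept at any integer in the box.
(c) Together with the visible shape, these determine p as stated.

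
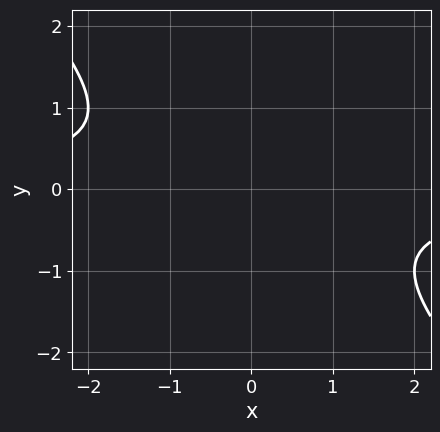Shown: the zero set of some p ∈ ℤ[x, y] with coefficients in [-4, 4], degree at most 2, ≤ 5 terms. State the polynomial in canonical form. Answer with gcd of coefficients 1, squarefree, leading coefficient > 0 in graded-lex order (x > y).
The degree is 2 — no degree-1 curve has this shape.
From the axis intercepts and sections: no y-intercept at any integer in the box; it misses every integer gridline on the x-axis.
Putting this together gives p.

x*y + y^2 + 1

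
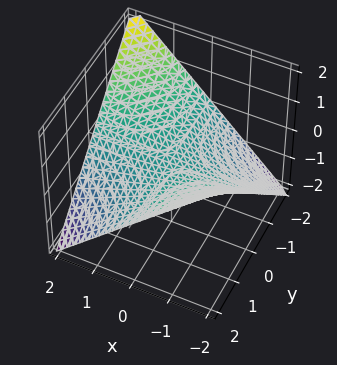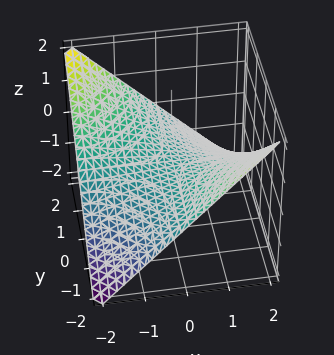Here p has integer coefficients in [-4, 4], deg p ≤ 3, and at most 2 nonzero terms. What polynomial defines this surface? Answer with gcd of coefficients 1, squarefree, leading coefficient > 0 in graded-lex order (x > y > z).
1. The degree is 2 — a saddle surface; a quadric.
2. Observable constraints: every point of the y-axis in the box is on the surface; it crosses the z-axis at the gridline z = 0; the visible x-axis segment lies entirely on the surface.
3. Putting this together gives p.

x*y + 2*z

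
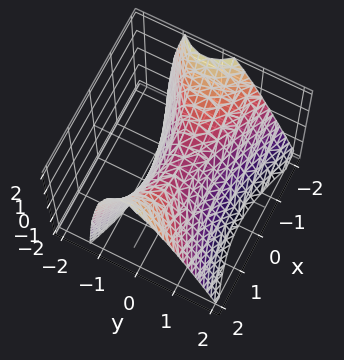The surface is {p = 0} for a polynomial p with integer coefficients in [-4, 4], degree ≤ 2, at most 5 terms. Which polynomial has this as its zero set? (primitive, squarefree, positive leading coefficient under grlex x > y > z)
x^2 - 3*y^2 - y*z - 2*z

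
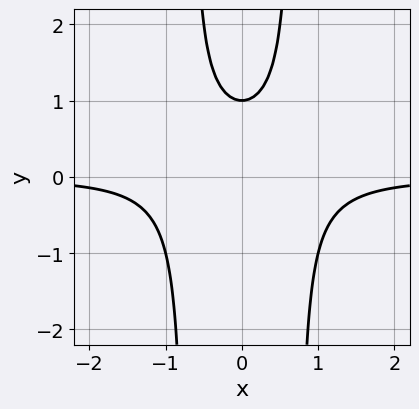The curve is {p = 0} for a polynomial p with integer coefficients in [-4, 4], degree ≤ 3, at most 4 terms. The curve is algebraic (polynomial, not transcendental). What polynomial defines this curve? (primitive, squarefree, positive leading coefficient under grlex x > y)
2*x^2*y - y + 1

1. The degree is 3 — no degree-2 curve has this shape.
2. Symmetries: mirror symmetry x ↦ −x ⇒ only even powers of x.
3. Against the integer gridlines: it misses every integer gridline on the x-axis; one y-axis crossing is at y = 1.
4. The integer polynomial consistent with all of this is the stated p.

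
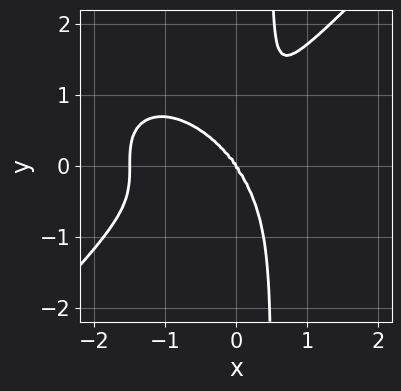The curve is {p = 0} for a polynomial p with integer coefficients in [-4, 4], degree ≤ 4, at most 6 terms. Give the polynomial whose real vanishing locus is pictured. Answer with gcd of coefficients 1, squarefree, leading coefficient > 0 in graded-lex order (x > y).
2*x^4 - 2*x*y^3 + 3*x^3 + y^3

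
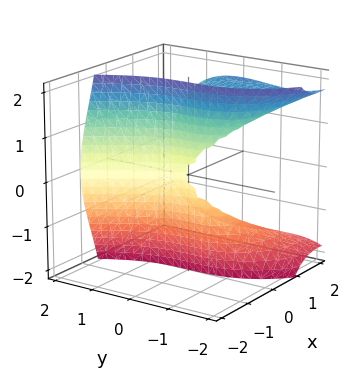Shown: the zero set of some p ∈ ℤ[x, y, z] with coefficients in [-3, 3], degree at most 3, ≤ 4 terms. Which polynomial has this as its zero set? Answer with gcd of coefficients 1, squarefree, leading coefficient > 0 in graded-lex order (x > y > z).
(a) The degree is 3 — a generic line meets the surface in up to 3 points.
(b) From the visible intercepts: the visible z-axis segment lies entirely on the surface; it crosses the x-axis at the gridline x = 0; it crosses the y-axis at the gridline y = 0.
(c) Assembling these constraints gives the stated polynomial.

x*y^2 + 2*x*z^2 + y^3 - 3*x^2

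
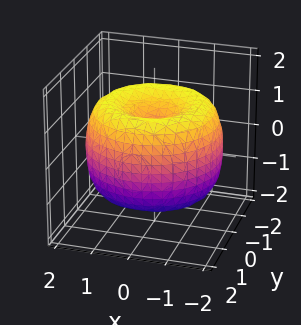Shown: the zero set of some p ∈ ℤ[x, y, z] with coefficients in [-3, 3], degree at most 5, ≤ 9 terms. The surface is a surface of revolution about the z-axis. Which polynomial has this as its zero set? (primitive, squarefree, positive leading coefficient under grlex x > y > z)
1. Degree: the shape is more complex than any degree-3 surface, so deg p = 4.
2. By symmetry, the z-axis is an axis of rotation, so x and y enter only as x² + y².
3. From the axis intercepts and sections: a circular section at z = -1 has radius between 0 and 1.
4. These observations pin down the coefficients.

x^4 + 2*x^2*y^2 + y^4 - 3*x^2 - 3*y^2 + 2*z^2 - 1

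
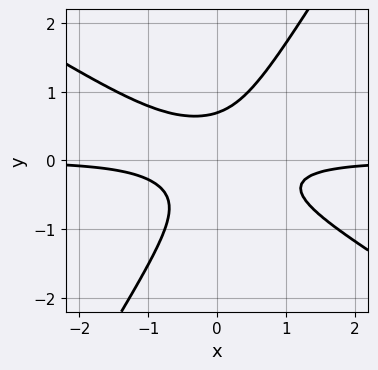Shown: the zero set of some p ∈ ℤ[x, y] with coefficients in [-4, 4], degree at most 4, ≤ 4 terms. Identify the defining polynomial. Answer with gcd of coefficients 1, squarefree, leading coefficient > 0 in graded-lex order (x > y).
First, degree: no degree-2 curve has this shape, so deg p = 3.
Next, reading off the gridlines: the curve avoids every integer x-axis point in the box.
Finally, matching integer coefficients to the picture gives p.

3*x^2*y + 3*x*y^2 - 3*y^3 + 1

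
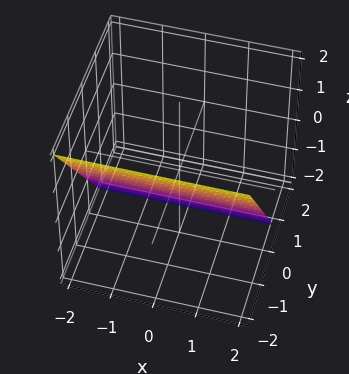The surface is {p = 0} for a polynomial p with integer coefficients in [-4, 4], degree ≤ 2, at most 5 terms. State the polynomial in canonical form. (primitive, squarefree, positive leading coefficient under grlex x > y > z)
3*y + 2*z + 2

(a) Degree: every cross-section is a straight line — this is a plane, so deg p = 1.
(b) From the visible intercepts: it misses every integer gridline on the x-axis; one z-axis crossing is at z = -1.
(c) Together with the visible shape, these determine p as stated.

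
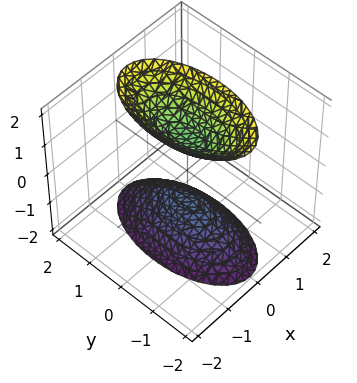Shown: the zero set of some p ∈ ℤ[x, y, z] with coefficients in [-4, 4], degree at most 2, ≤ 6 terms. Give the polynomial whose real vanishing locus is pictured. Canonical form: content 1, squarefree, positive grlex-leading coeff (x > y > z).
1. The picture has 2 separate pieces.
2. deg p = 2.
3. Symmetries: the y ↦ −y reflection is a symmetry, so y appears only in even powers; mirror symmetry x ↦ −x ⇒ only even powers of x; the z ↦ −z reflection is a symmetry, so z appears only in even powers.
4. Observable constraints: the z-axis gridline crossings are at z ∈ {-1, 1}; it misses every integer gridline on the x-axis; no y-intercept at any integer in the box.
5. These observations pin down the coefficients.

3*x^2 + y^2 - z^2 + 1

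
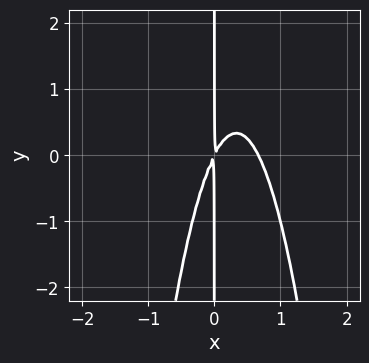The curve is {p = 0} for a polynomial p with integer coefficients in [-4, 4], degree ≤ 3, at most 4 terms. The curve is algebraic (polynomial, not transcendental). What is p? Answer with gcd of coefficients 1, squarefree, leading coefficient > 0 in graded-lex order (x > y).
(a) deg p = 3. The shape is more complex than any degree-2 curve.
(b) Against the integer gridlines: the visible y-axis segment lies entirely on the curve.
(c) Together with the visible shape, these determine p as stated.

3*x^3 - 2*x^2 + x*y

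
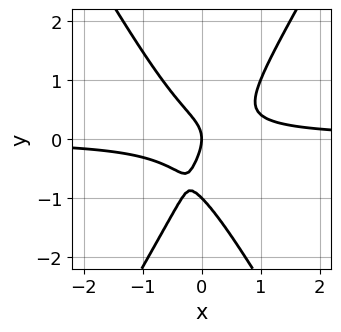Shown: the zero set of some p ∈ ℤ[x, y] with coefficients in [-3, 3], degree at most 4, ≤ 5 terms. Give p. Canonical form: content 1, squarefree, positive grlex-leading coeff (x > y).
3*x^2*y - y^3 - y^2 - x

deg p = 3. The shape is more complex than any degree-2 curve.
Observable constraints: it meets the x-axis at x = 0 (among the integer gridlines); the y-axis gridline crossings are at y ∈ {-1, 0}.
Together with the visible shape, these determine p as stated.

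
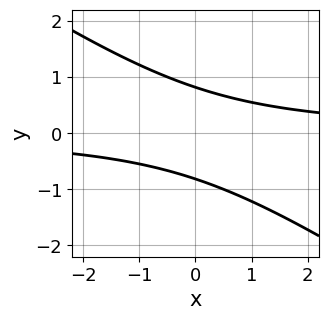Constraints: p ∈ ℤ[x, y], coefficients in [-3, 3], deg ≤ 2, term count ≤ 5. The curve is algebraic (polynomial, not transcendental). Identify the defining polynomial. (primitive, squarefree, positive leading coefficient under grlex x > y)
2*x*y + 3*y^2 - 2

(a) Degree: the shape is more complex than any degree-1 curve, so deg p = 2.
(b) Against the integer gridlines: no x-intercept at any integer in the box.
(c) Fitting integer coefficients to these (and the overall shape) gives p.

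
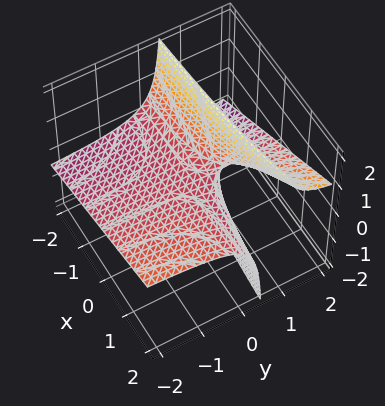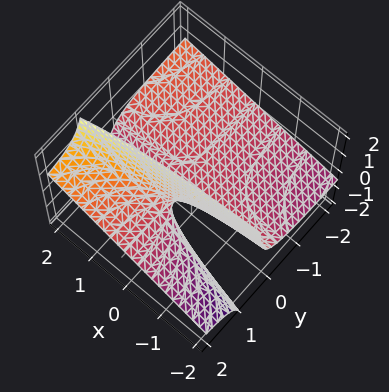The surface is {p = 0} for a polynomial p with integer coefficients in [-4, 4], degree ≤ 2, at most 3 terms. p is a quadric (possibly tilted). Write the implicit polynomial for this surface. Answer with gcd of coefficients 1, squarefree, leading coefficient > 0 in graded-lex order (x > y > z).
x*y - 3*y*z + 2*z

The degree is 2 — the shape is more complex than any degree-1 surface.
Checking where it meets the axes: every point of the x-axis in the box is on the surface; it crosses the z-axis at the gridline z = 0.
Solving for integer coefficients yields p as stated. Check: (0, 1, 0) on the y-axis lies on the surface, and p(0, 1, 0) = 0. ✓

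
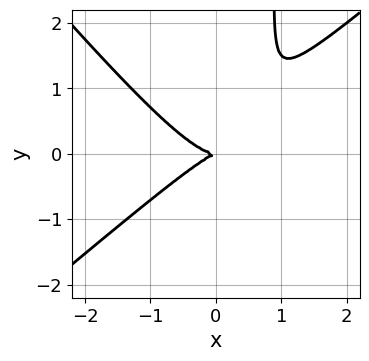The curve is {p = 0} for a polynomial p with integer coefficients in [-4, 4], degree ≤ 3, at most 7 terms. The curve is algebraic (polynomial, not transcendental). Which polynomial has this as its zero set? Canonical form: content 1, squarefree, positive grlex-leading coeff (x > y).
(a) deg p = 3. A generic line meets the curve in up to 3 points.
(b) Reading off the gridlines: it meets the y-axis at y = 0 (among the integer gridlines); one x-axis crossing is at x = 0.
(c) Fitting integer coefficients to these (and the overall shape) gives p.

3*x^3 - x^2*y - 3*x*y^2 - x*y + 3*y^2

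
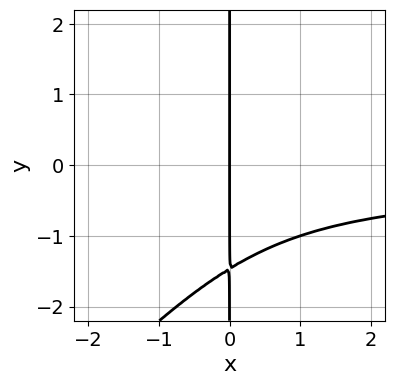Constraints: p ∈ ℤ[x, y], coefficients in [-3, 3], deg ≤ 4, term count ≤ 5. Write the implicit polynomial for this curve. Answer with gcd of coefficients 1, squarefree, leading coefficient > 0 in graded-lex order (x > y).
x^2*y^2 - x*y^3 - x*y^2 - x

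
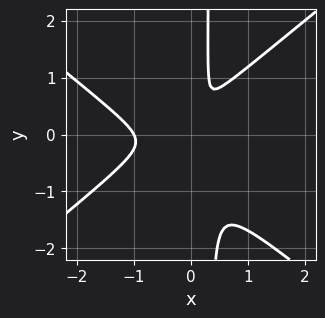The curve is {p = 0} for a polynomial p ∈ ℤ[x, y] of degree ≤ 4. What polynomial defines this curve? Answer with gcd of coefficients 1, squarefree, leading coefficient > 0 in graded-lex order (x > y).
1. deg p = 3.
2. Checking where it meets the axes: one x-axis crossing is at x = -1.
3. Matching integer coefficients to the picture gives p.

2*x^3 - 3*x*y^2 + 2*x^2 - x*y + y^2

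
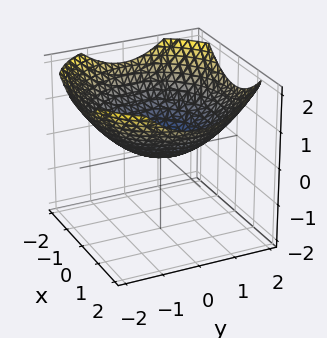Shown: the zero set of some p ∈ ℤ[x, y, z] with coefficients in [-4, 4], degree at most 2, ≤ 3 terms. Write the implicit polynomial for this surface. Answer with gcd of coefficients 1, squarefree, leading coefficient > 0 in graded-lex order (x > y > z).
x^2 + y^2 - 3*z

(a) The degree is 2 — a paraboloid; a quadric.
(b) Symmetry: every cross-section ⟂ z is a circle, so x, y appear only via x² + y².
(c) Reading off the gridlines: it meets the z-axis at z = 0 (among the integer gridlines); it crosses the y-axis at the gridline y = 0.
(d) Assembling these constraints gives the stated polynomial.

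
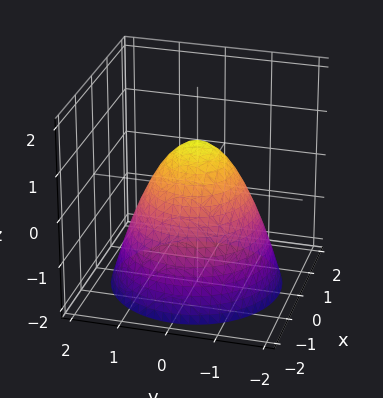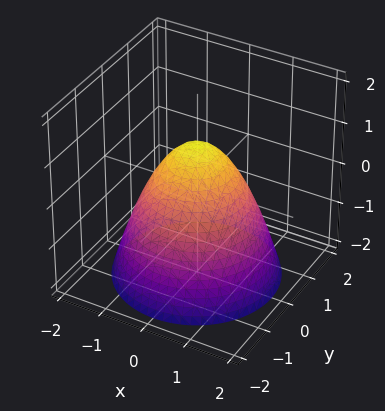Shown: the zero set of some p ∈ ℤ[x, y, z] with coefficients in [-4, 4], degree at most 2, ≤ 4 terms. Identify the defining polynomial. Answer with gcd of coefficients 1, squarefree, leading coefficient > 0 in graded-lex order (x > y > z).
x^2 + y^2 + z - 1

1. deg p = 2. A generic line meets the surface in up to 2 points.
2. By symmetry, every cross-section ⟂ z is a circle, so x, y appear only via x² + y².
3. Against the integer gridlines: it meets the z-axis at z = 1 (among the integer gridlines); a circular section at z = -1 has radius between 1 and 2.
4. Together with the visible shape, these determine p as stated. Check: (0, 1, 0) on the y-axis lies on the surface, and p(0, 1, 0) = 0. ✓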